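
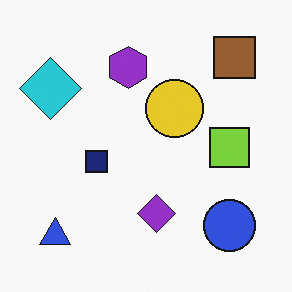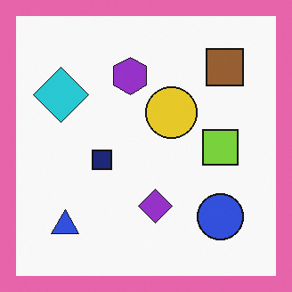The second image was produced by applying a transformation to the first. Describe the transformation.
Framed with a pink border.

A solid pink frame runs around the edge of the second image, with the content slightly shrunk inside it.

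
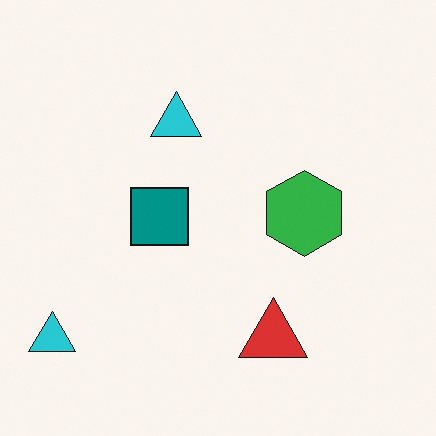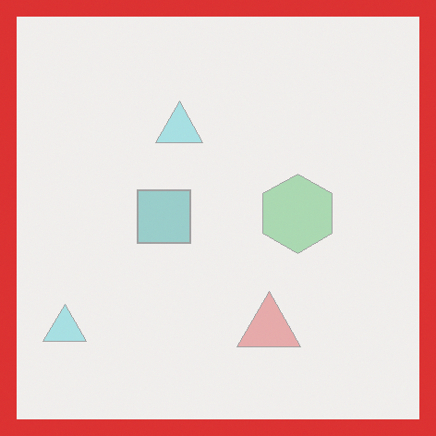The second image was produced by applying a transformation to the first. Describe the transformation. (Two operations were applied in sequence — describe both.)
This is the original image washed out (contrast reduced), then framed with a red border.

Tones are pushed toward mid-grey across the whole image — a global contrast change. A solid red frame runs around the edge of the second image, with the content slightly shrunk inside it.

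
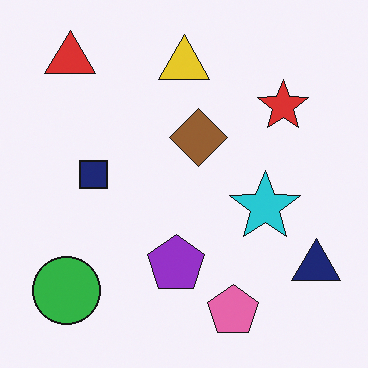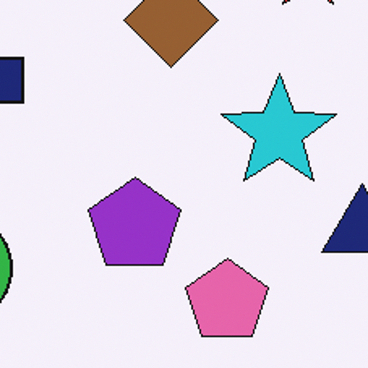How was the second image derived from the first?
The second image is the first cropped tightly and scaled back up.

The visible shapes are larger and the field of view is narrower; shapes near the original edges may be partly or wholly outside the frame — a crop-and-rescale.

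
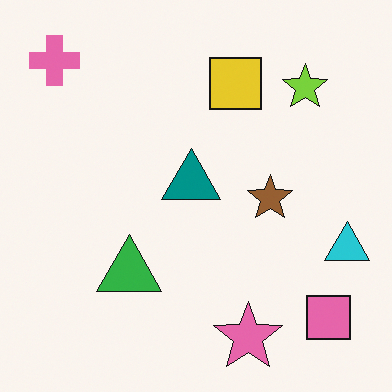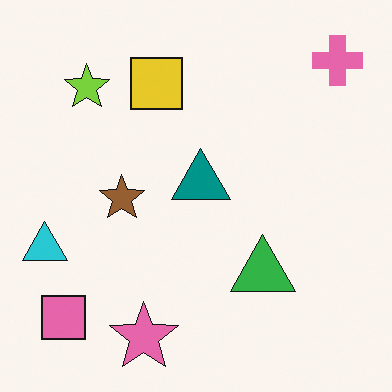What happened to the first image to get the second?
It was flipped horizontally (left ↔ right).

The cyan triangle is in the right of the first image and the left of the second — shapes on opposite sides of the vertical midline have swapped in a mirror flip.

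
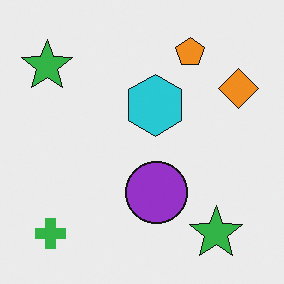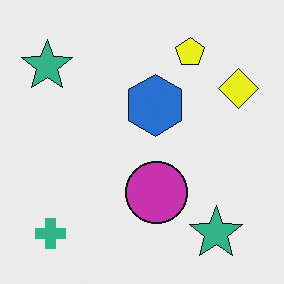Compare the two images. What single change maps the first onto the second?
The image was hue-shifted by a small amount.

Every shape's color has rotated by the same amount around the hue wheel — a uniform hue shift.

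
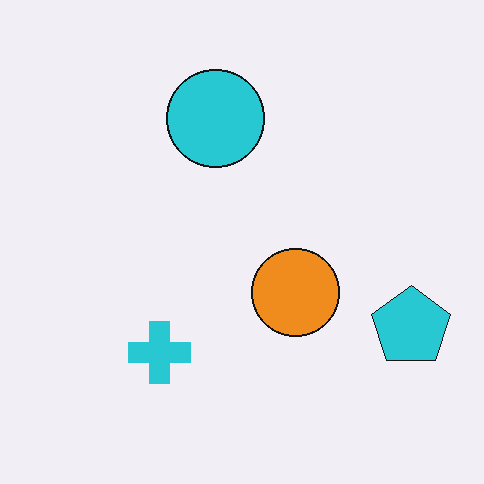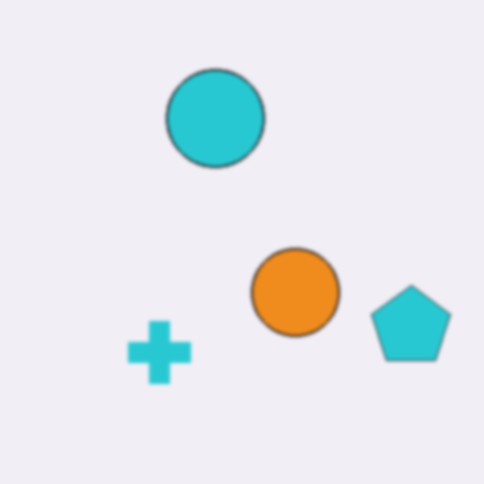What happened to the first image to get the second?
The image was lightly blurred.

Shape edges and outlines are uniformly softened across the whole image.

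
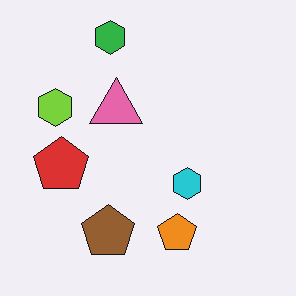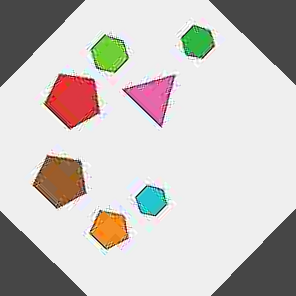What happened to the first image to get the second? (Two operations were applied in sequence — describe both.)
The transformation is: degraded with heavy JPEG compression, then rotated clockwise by a large amount — several tens of degrees.

Blocky 8×8 compression artifacts appear around shape edges and the flat background shows ringing — characteristic JPEG degradation. Every shape is tilted by the same angle and the image corners show triangular fill wedges — a whole-image rotation by a non-right angle.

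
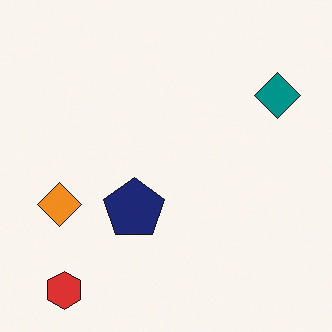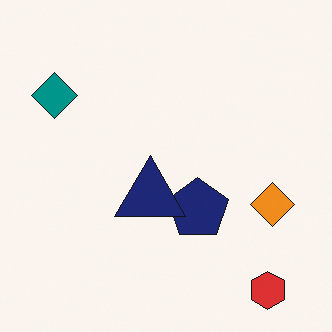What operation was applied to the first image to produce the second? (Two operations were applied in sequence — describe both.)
The image was flipped horizontally (left ↔ right), then overlaid with an additional navy triangle.

The teal diamond is in the top-right of the first image and the top-left of the second — shapes on opposite sides of the vertical midline have swapped in a mirror flip. A navy triangle appears in the second image that is absent from the first.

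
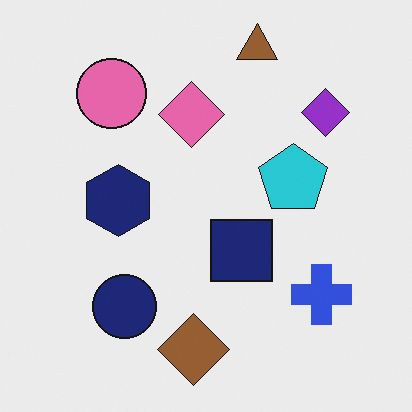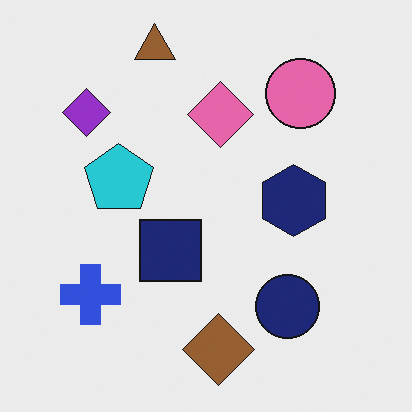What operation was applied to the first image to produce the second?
Flipped horizontally (left ↔ right).

The purple diamond is in the top-right of the first image and the top-left of the second — shapes on opposite sides of the vertical midline have swapped in a mirror flip.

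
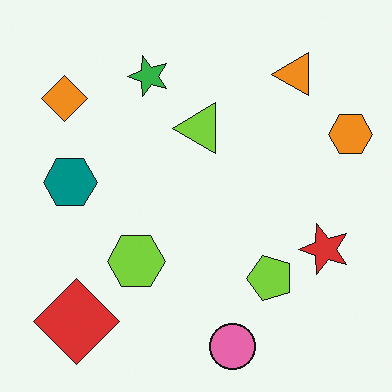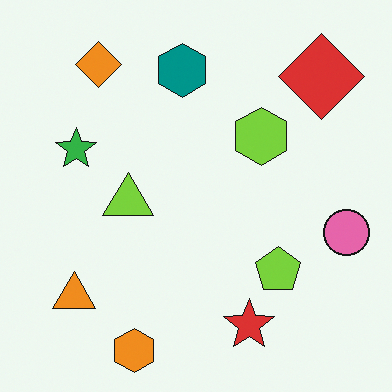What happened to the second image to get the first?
This is the original image transposed (reflected across the top-left ↔ bottom-right diagonal).

Shapes have swapped their row and column positions — what was in the top-right is now in the bottom-left — a diagonal reflection.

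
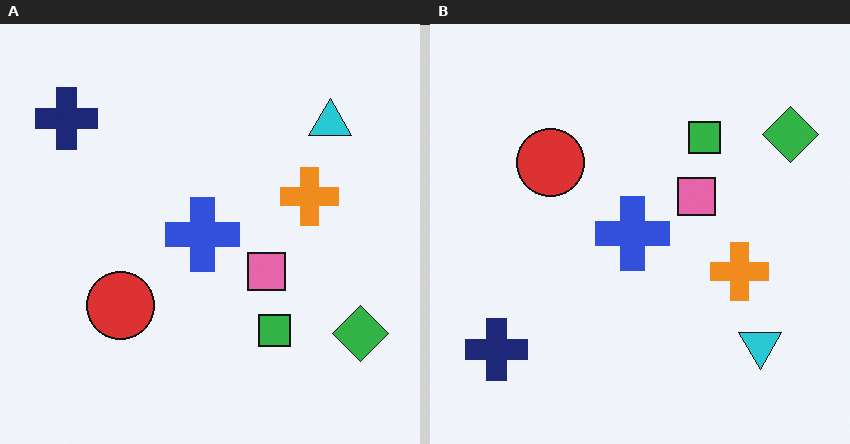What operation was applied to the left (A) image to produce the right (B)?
It was flipped vertically (top ↔ bottom).

The navy cross is in the top-left of the left (A) image and the bottom-left of the right (B) — shapes on opposite sides of the horizontal midline have swapped in a mirror flip.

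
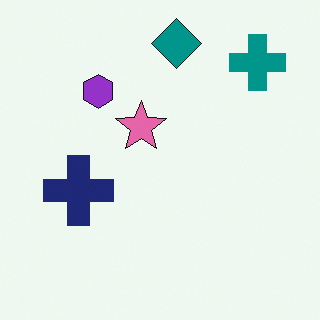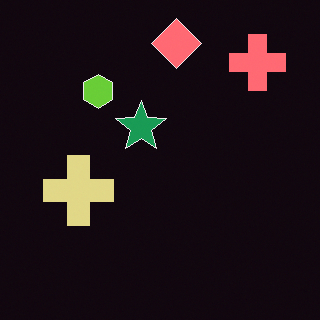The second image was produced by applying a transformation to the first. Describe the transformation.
This is the original image color-inverted (negative).

The light background has become dark and every shape's color is its complement — a photographic negative.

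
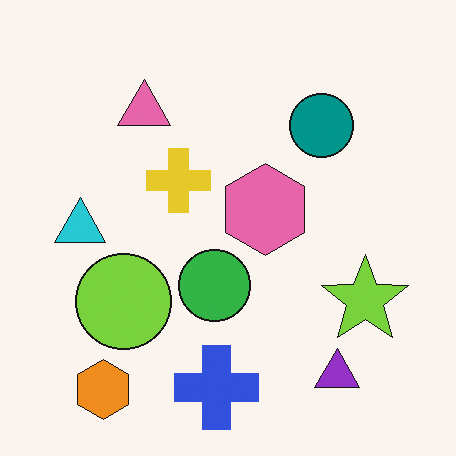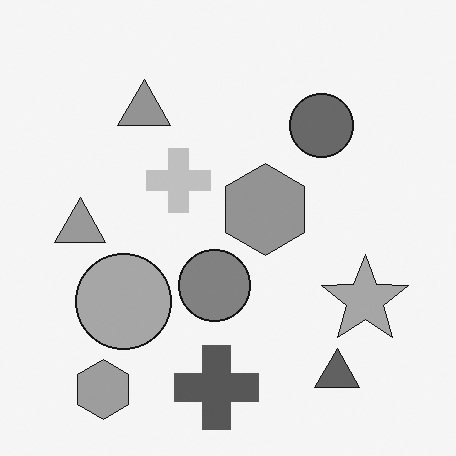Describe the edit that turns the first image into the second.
The second image is the first converted to grayscale.

All color is removed — every shape is now a shade of grey.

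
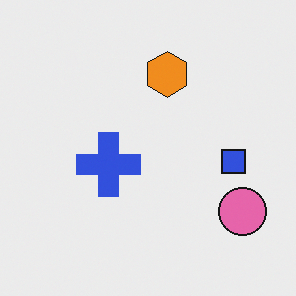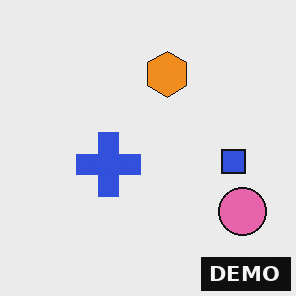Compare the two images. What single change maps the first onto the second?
Watermarked with the text "DEMO" in the lower-right corner.

A dark label reading "DEMO" appears in the lower-right corner.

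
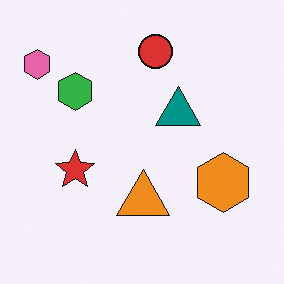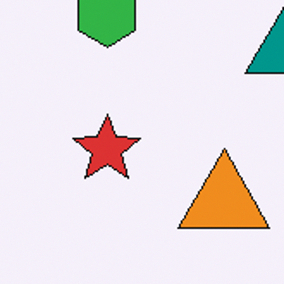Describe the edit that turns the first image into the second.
The second image is the first cropped tightly and scaled back up.

The visible shapes are larger and the field of view is narrower; shapes near the original edges may be partly or wholly outside the frame — a crop-and-rescale.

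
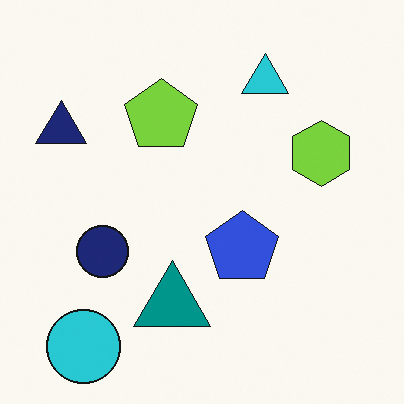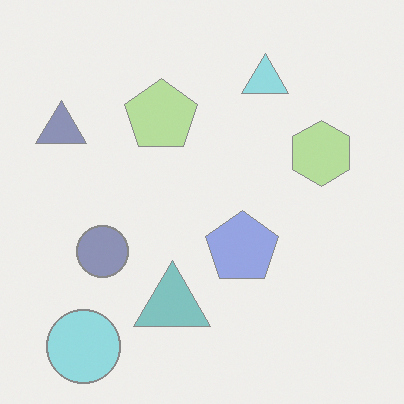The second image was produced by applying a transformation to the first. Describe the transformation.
The transformation is: washed out (contrast reduced).

Tones are pushed toward mid-grey across the whole image — a global contrast change.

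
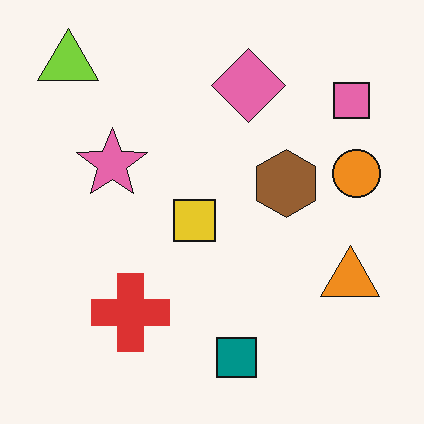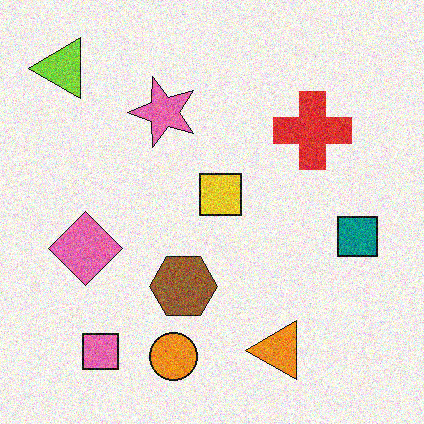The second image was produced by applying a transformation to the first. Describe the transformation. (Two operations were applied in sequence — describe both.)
It was transposed (reflected across the top-left ↔ bottom-right diagonal), then degraded with visible gaussian noise.

Shapes have swapped their row and column positions — what was in the top-right is now in the bottom-left — a diagonal reflection. Random speckle covers the whole image, including the flat background.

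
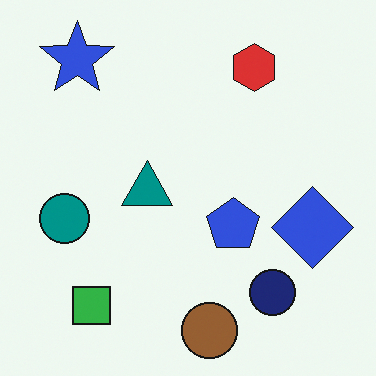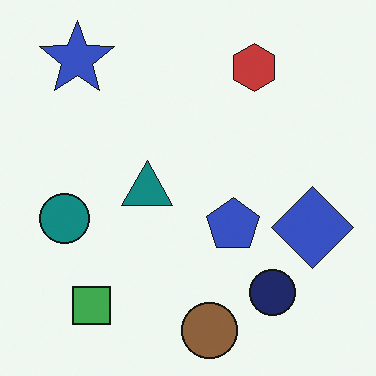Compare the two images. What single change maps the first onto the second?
It was slightly desaturated.

All colors are more muted and greyish — a global saturation change.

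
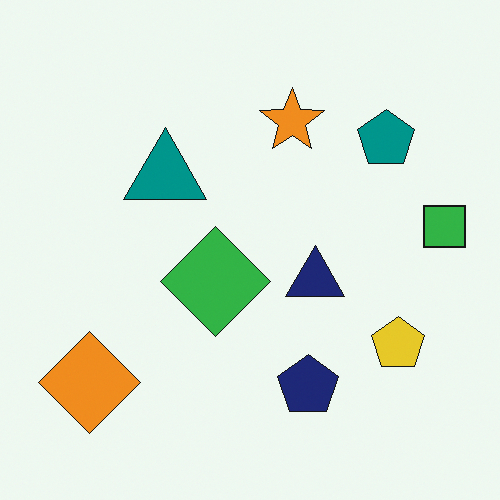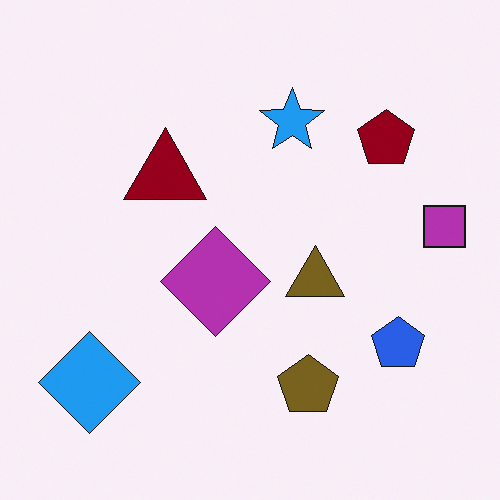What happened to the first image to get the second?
It was hue-shifted by a large amount.

Every shape's color has rotated by the same amount around the hue wheel — a uniform hue shift.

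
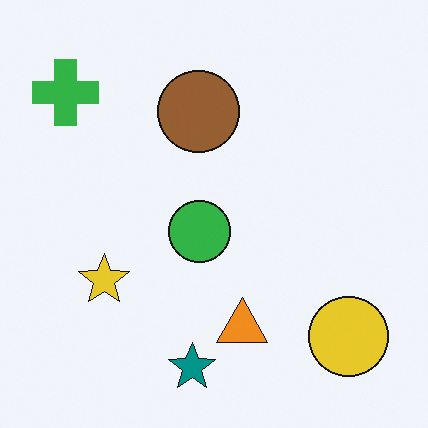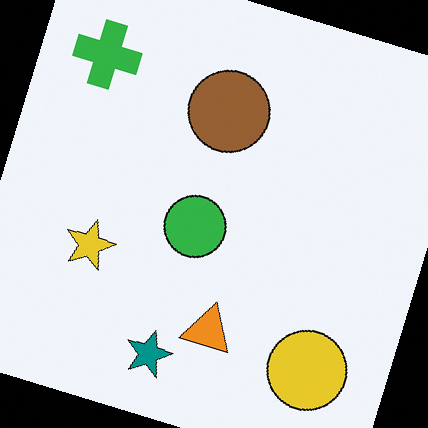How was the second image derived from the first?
The second image is the first rotated clockwise by a clearly visible amount.

Every shape is tilted by the same angle and the image corners show triangular fill wedges — a whole-image rotation by a non-right angle.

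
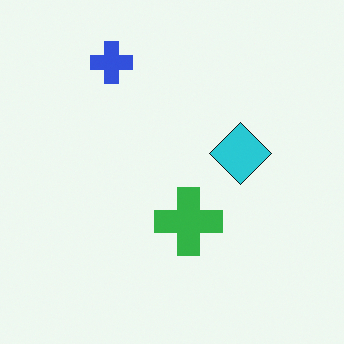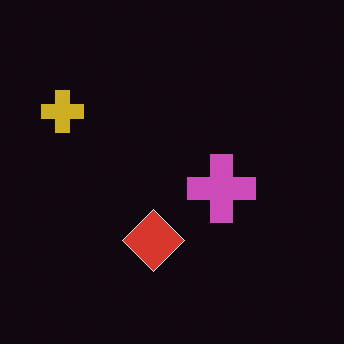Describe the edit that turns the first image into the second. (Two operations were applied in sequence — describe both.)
It was color-inverted (negative), then transposed (reflected across the top-left ↔ bottom-right diagonal).

The light background has become dark and every shape's color is its complement — a photographic negative. Shapes have swapped their row and column positions — what was in the top-right is now in the bottom-left — a diagonal reflection.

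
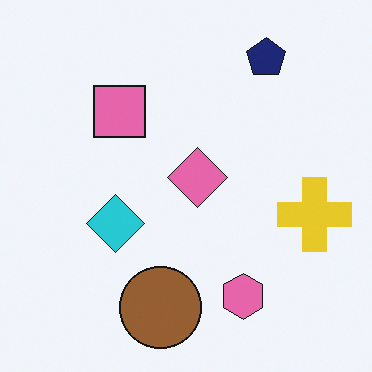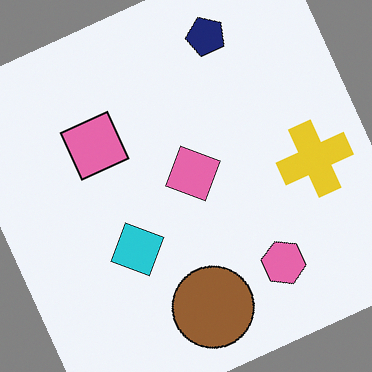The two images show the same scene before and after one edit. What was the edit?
The second image is the first rotated counter-clockwise by a clearly visible amount.

Every shape is tilted by the same angle and the image corners show triangular fill wedges — a whole-image rotation by a non-right angle.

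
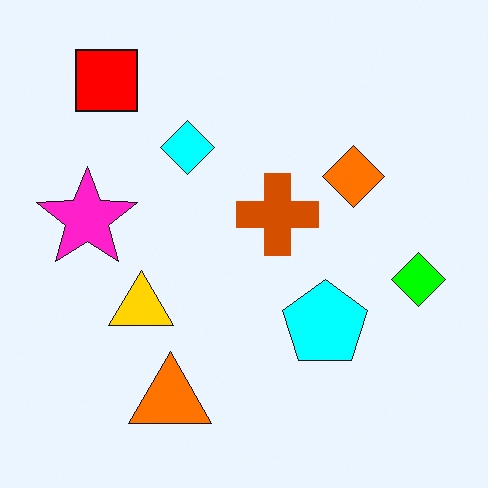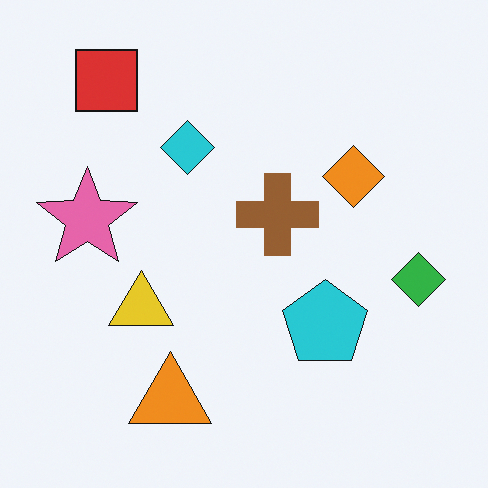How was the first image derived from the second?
The transformation is: heavily oversaturated.

All colors are more vivid — a global saturation change.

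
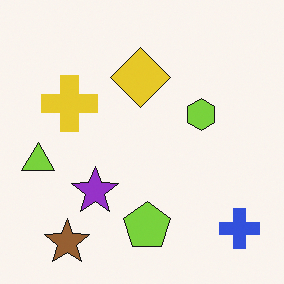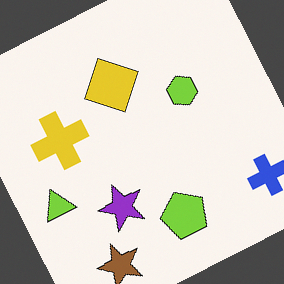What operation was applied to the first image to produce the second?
The transformation is: rotated counter-clockwise by a clearly visible amount.

Every shape is tilted by the same angle and the image corners show triangular fill wedges — a whole-image rotation by a non-right angle.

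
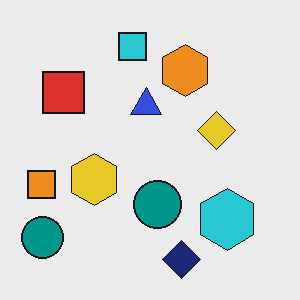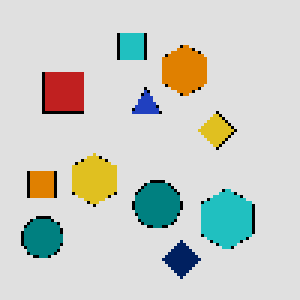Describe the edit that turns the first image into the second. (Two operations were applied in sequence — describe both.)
The second image is the first lightly pixelated (a mild mosaic effect), then moderately posterized.

Shapes are reduced to large square blocks; fine edges and outlines are lost — a downscale-then-upscale (mosaic) effect. Each flat color has snapped to a coarser quantized level — most visibly, the near-white background has dropped to a flat grey.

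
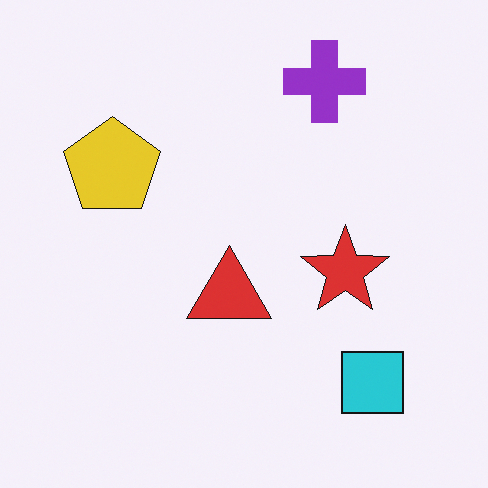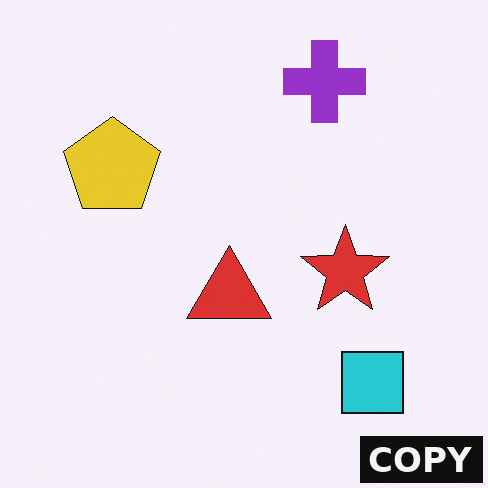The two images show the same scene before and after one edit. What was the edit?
It was watermarked with the text "COPY" in the lower-right corner.

A dark label reading "COPY" appears in the lower-right corner.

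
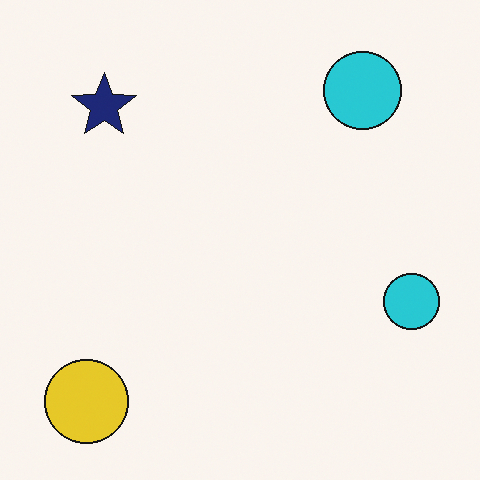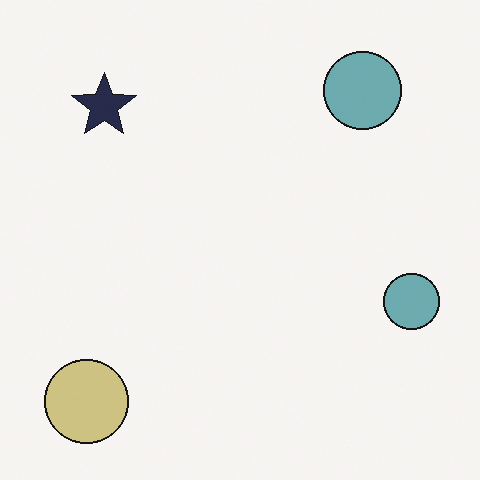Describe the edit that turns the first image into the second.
Heavily desaturated.

All colors are more muted and greyish — a global saturation change.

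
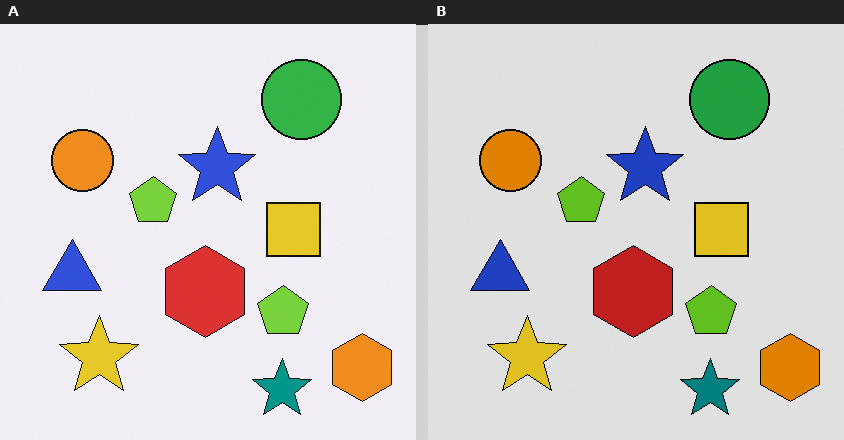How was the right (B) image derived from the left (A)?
The image was posterized to a reduced palette.

Each flat color has snapped to a coarser quantized level — most visibly, the near-white background has dropped to a flat grey.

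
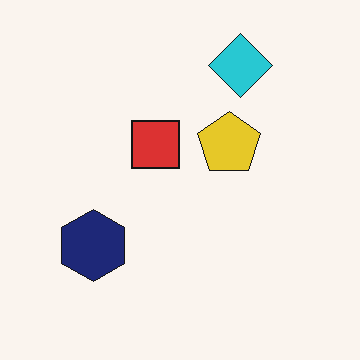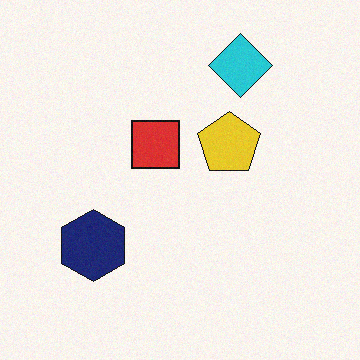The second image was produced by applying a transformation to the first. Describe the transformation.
The transformation is: degraded with subtle gaussian noise.

Random speckle covers the whole image, including the flat background.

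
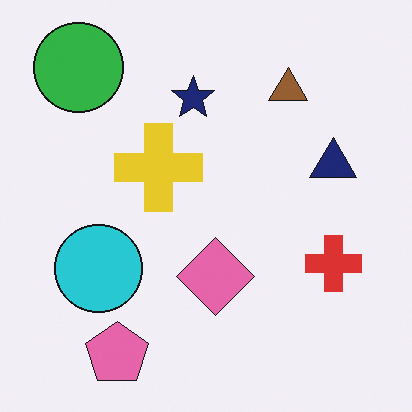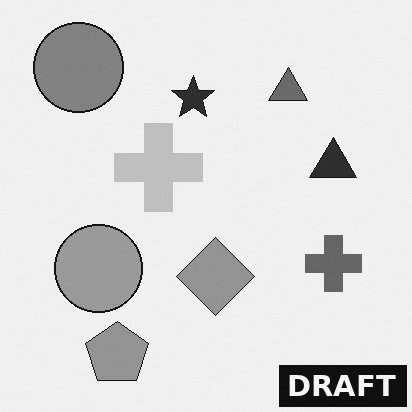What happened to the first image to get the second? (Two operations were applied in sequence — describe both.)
This is the original image converted to grayscale, then watermarked with the text "DRAFT" in the lower-right corner.

All color is removed — every shape is now a shade of grey. A dark label reading "DRAFT" appears in the lower-right corner.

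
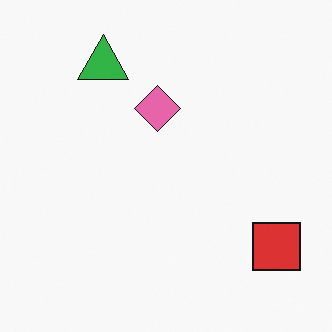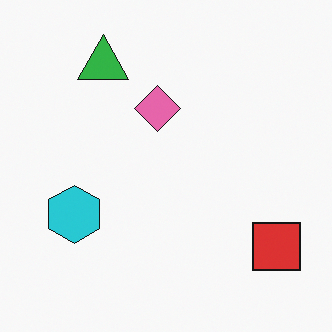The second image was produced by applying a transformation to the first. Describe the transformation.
This is the original image overlaid with an additional cyan hexagon.

A cyan hexagon appears in the second image that is absent from the first.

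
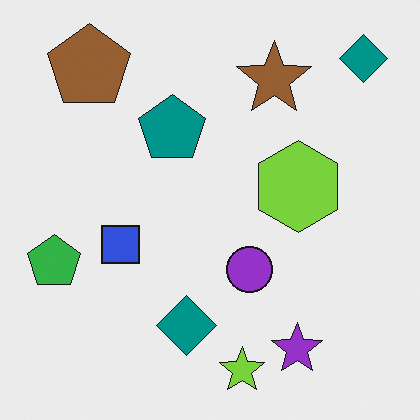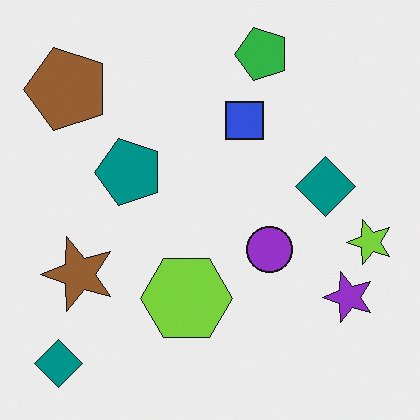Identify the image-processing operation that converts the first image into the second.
This is the original image transposed (reflected across the top-left ↔ bottom-right diagonal).

Shapes have swapped their row and column positions — what was in the top-right is now in the bottom-left — a diagonal reflection.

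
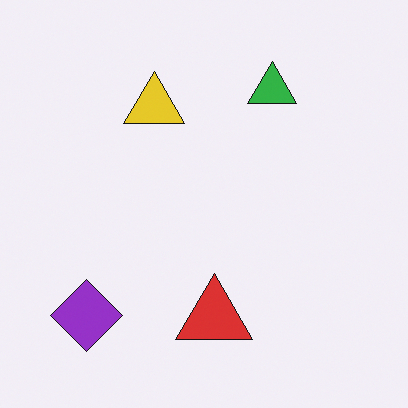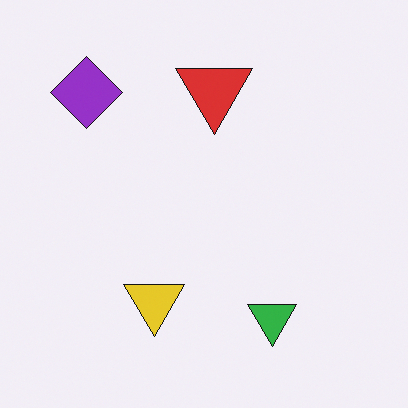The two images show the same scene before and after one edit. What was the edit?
The image was flipped vertically (top ↔ bottom).

The green triangle is in the top of the first image and the bottom of the second — shapes on opposite sides of the horizontal midline have swapped in a mirror flip.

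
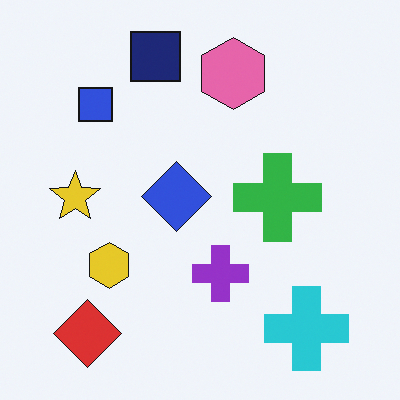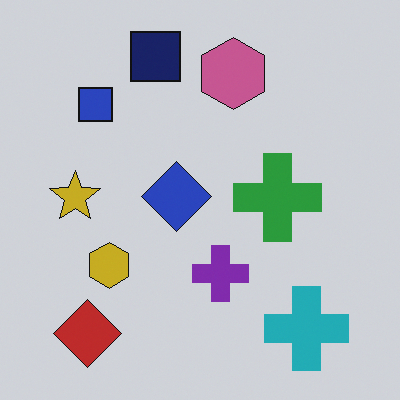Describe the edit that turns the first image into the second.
It was slightly darkened.

Every pixel — background and shapes alike — is uniformly darkened.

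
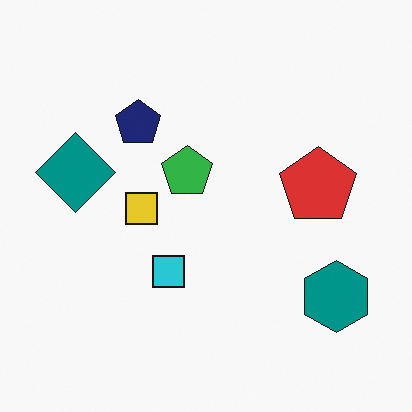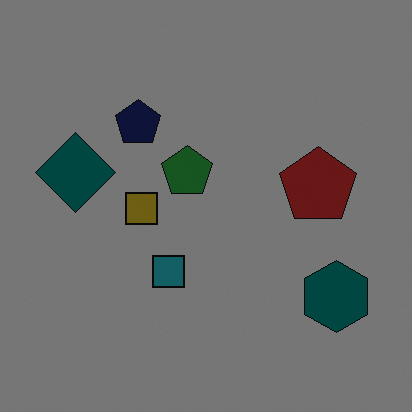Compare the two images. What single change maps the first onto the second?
Darkened a lot.

Every pixel — background and shapes alike — is uniformly darkened.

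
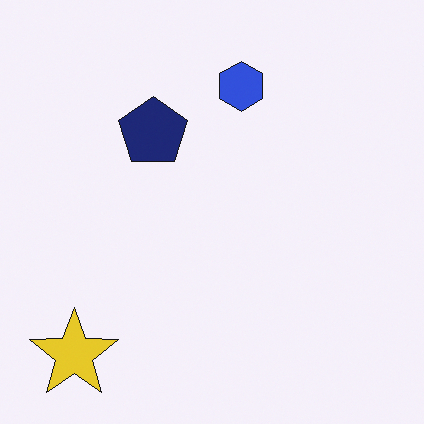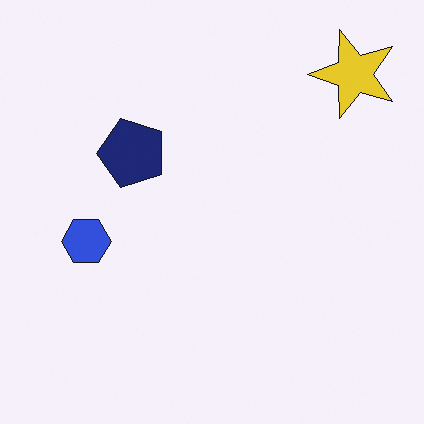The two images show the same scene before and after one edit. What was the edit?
The image was transposed (reflected across the top-left ↔ bottom-right diagonal).

Shapes have swapped their row and column positions — what was in the top-right is now in the bottom-left — a diagonal reflection.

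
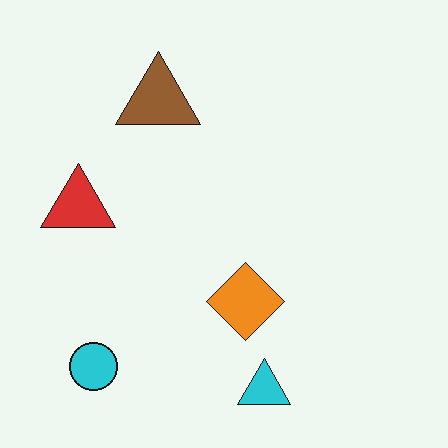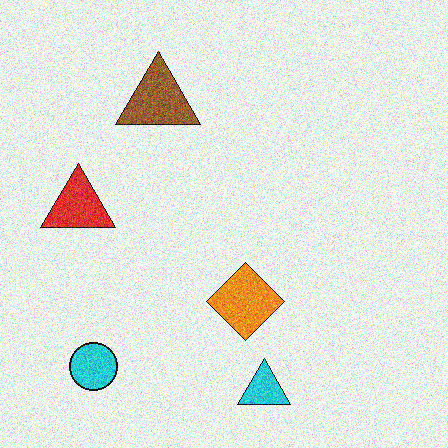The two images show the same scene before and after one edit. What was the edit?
The transformation is: degraded with heavy additive noise.

Random speckle covers the whole image, including the flat background.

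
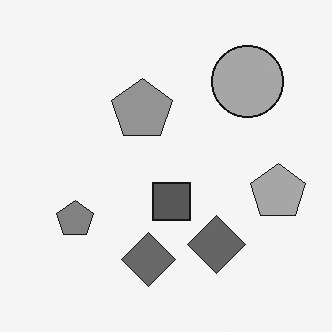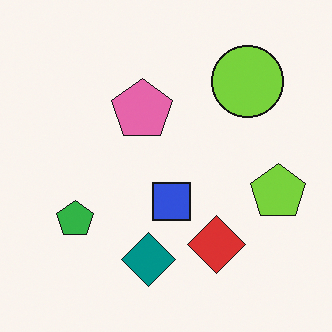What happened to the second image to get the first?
It was converted to grayscale.

All color is removed — every shape is now a shade of grey.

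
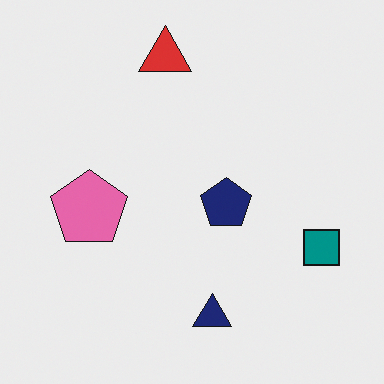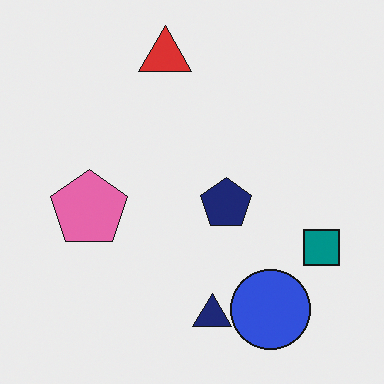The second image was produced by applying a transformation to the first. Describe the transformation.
The image was overlaid with an additional blue circle.

A blue circle appears in the second image that is absent from the first.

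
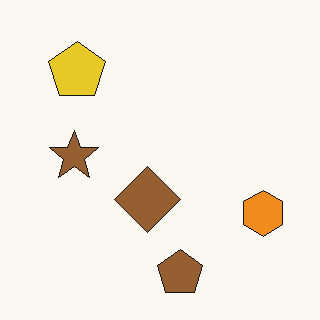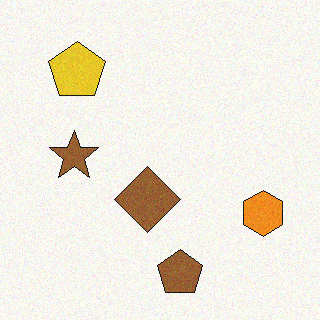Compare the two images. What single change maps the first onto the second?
The second image is the first degraded with subtle gaussian noise.

Random speckle covers the whole image, including the flat background.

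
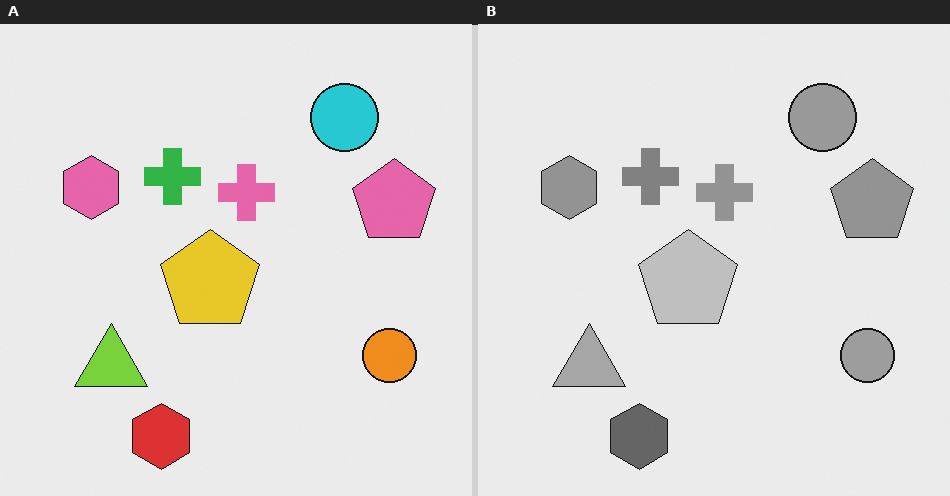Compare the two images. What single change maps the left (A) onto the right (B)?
The image was converted to grayscale.

All color is removed — every shape is now a shade of grey.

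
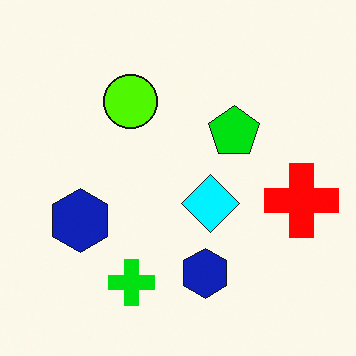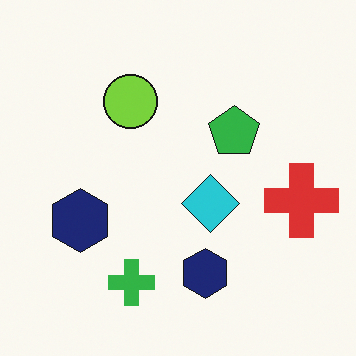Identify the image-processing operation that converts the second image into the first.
Heavily oversaturated.

All colors are more vivid — a global saturation change.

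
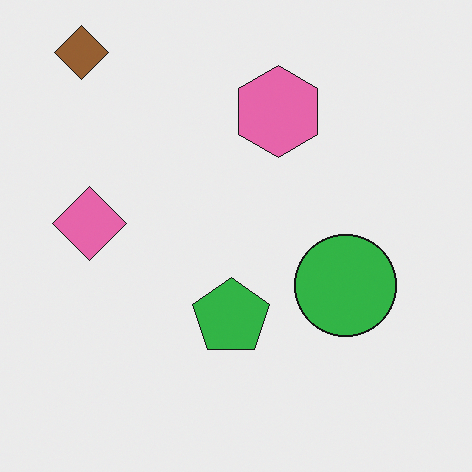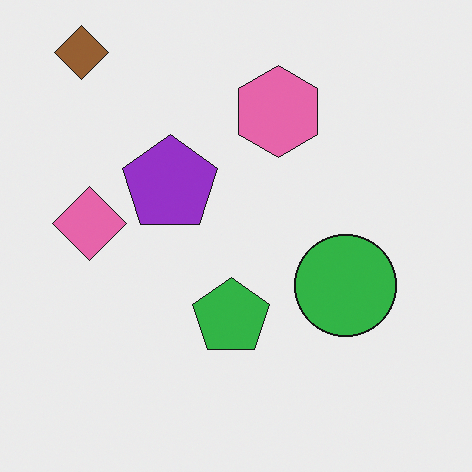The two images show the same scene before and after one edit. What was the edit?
The transformation is: overlaid with an additional purple pentagon.

A purple pentagon appears in the second image that is absent from the first.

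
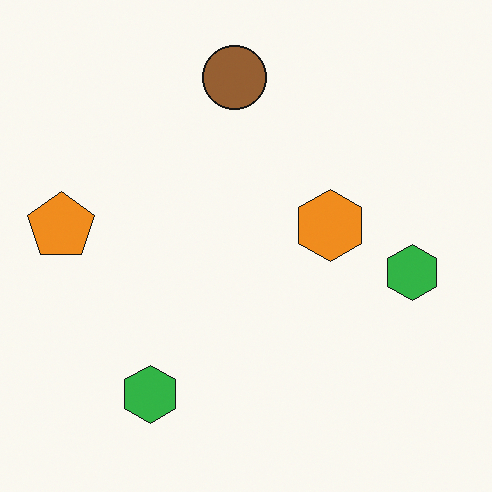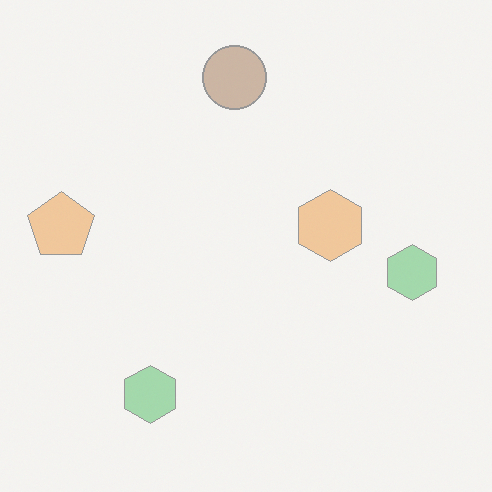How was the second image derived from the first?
The transformation is: given much lower contrast.

Tones are pushed toward mid-grey across the whole image — a global contrast change.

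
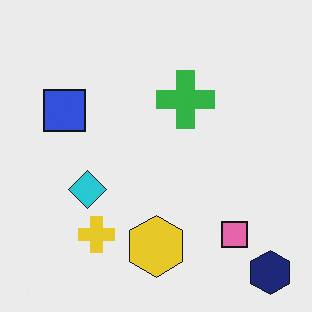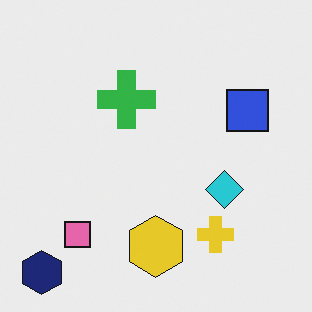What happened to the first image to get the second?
The transformation is: flipped horizontally (left ↔ right).

The navy hexagon is in the bottom-right of the first image and the bottom-left of the second — shapes on opposite sides of the vertical midline have swapped in a mirror flip.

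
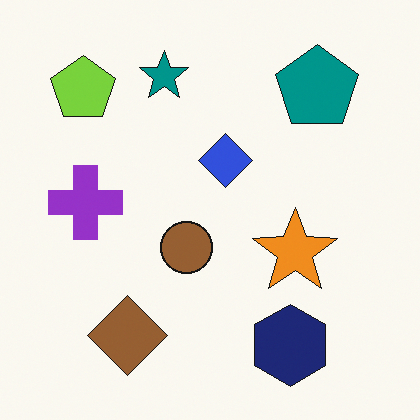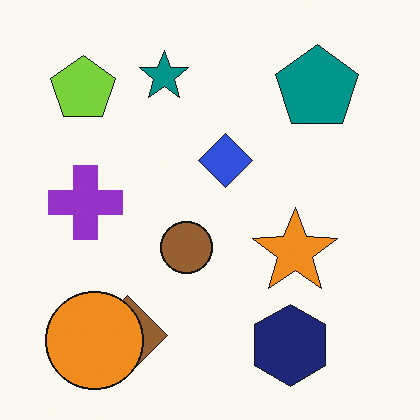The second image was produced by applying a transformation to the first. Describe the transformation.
It was overlaid with an additional orange circle.

An orange circle appears in the second image that is absent from the first.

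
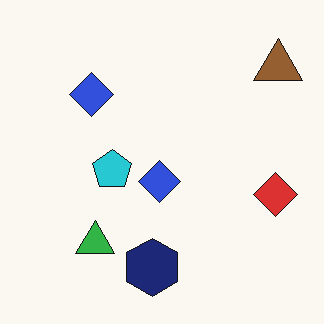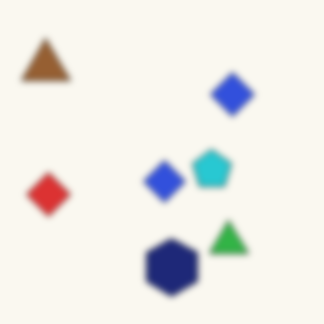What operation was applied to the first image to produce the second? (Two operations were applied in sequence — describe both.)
Moderately blurred, then flipped horizontally (left ↔ right).

Shape edges and outlines are uniformly softened across the whole image. The brown triangle is in the top-right of the first image and the top-left of the second — shapes on opposite sides of the vertical midline have swapped in a mirror flip.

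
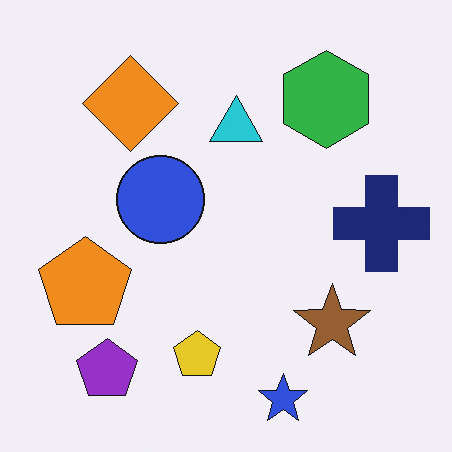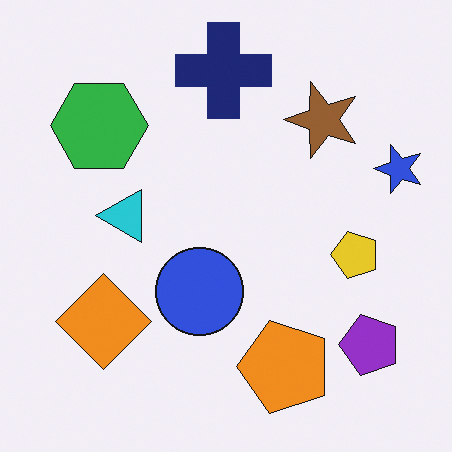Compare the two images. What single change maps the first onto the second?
Rotated 90° counter-clockwise.

The purple pentagon sits in the bottom-left of the first image and the bottom-right of the second — consistent with a whole-image 90° counter-clockwise rotation.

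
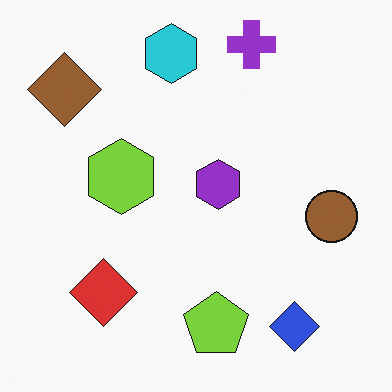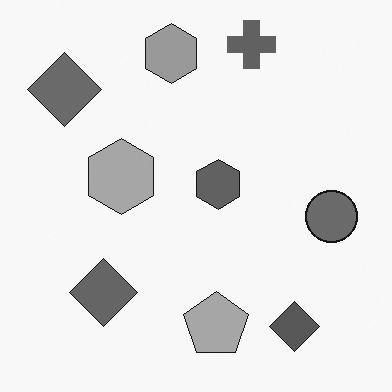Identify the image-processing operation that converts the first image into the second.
It was converted to grayscale.

All color is removed — every shape is now a shade of grey.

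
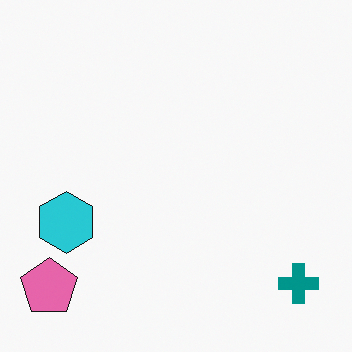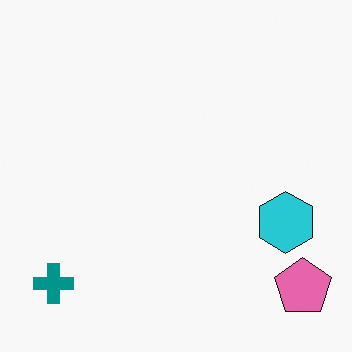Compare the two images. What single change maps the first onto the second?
Flipped horizontally (left ↔ right).

The pink pentagon is in the bottom-left of the first image and the bottom-right of the second — shapes on opposite sides of the vertical midline have swapped in a mirror flip.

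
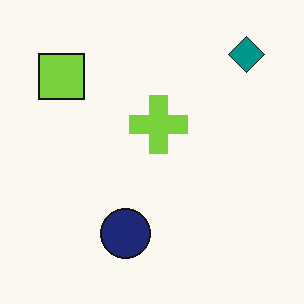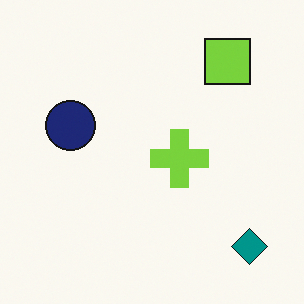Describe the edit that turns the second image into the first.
This is the original image rotated 90° counter-clockwise.

The teal diamond sits in the bottom-right of the second image and the top-right of the first — consistent with a whole-image 90° counter-clockwise rotation.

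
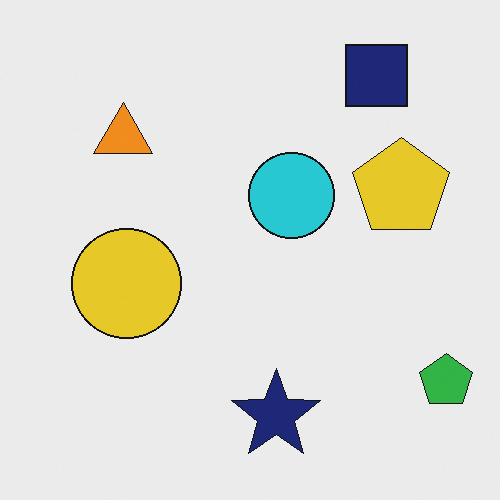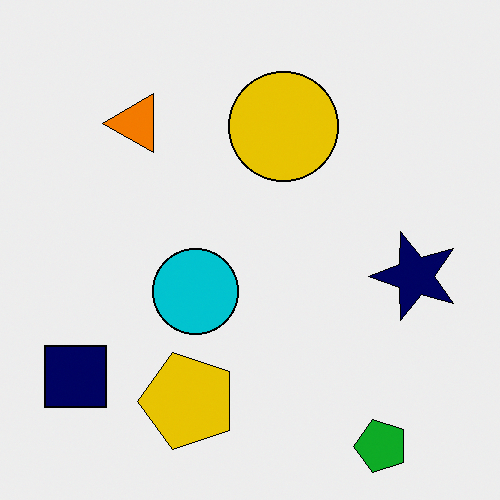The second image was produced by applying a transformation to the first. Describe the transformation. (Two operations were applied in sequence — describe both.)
The second image is the first transposed (reflected across the top-left ↔ bottom-right diagonal), then given slightly increased contrast.

Shapes have swapped their row and column positions — what was in the top-right is now in the bottom-left — a diagonal reflection. Tones are pushed away from mid-grey across the whole image — a global contrast change.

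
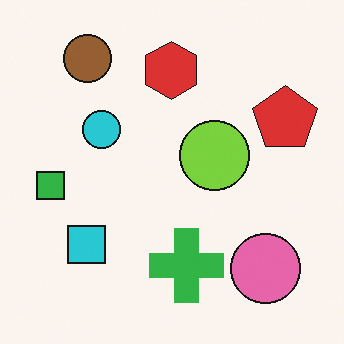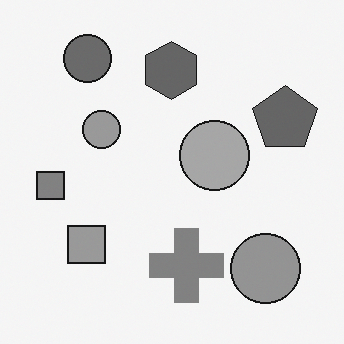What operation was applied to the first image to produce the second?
The image was converted to grayscale.

All color is removed — every shape is now a shade of grey.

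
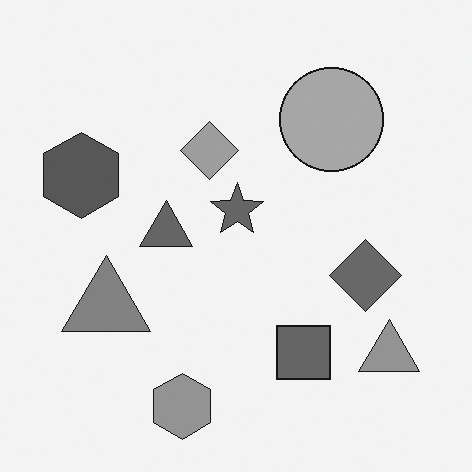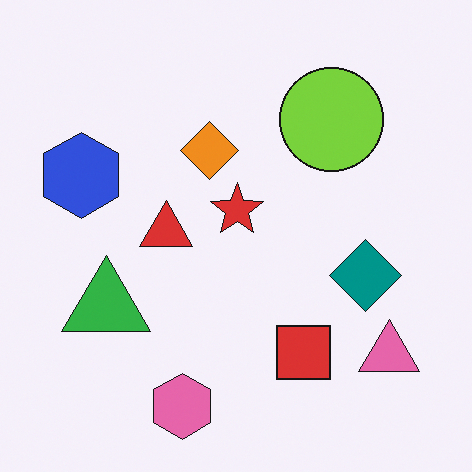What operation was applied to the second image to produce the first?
It was converted to grayscale.

All color is removed — every shape is now a shade of grey.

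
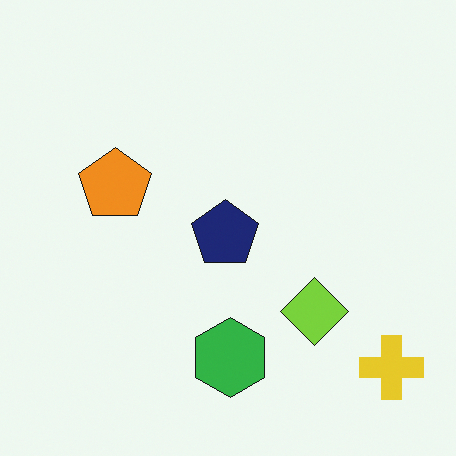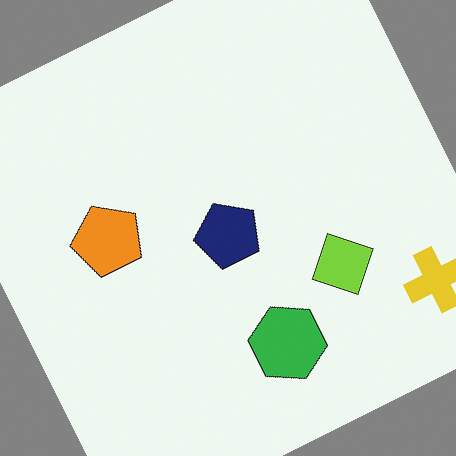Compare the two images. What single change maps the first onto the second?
It was rotated counter-clockwise by a clearly visible amount.

Every shape is tilted by the same angle and the image corners show triangular fill wedges — a whole-image rotation by a non-right angle.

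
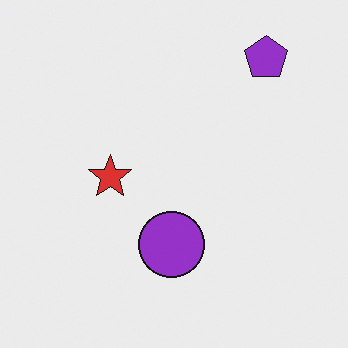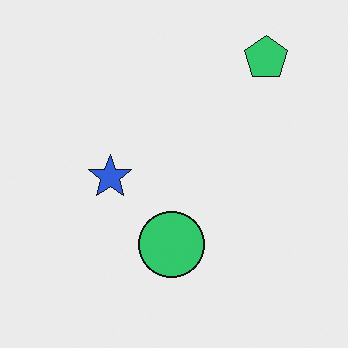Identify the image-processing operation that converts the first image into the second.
It was hue-shifted through roughly half the color wheel.

Every shape's color has rotated by the same amount around the hue wheel — a uniform hue shift.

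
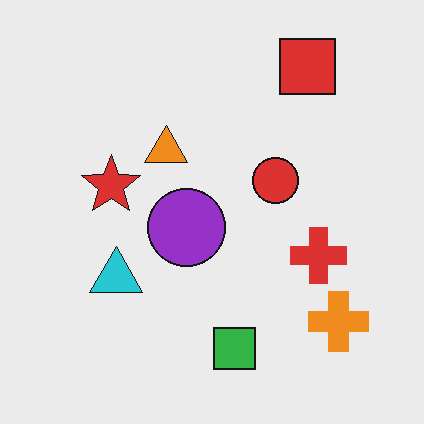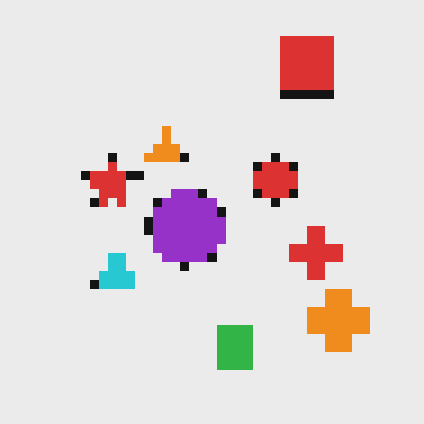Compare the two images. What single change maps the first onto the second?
This is the original image coarsely pixelated.

Shapes are reduced to large square blocks; fine edges and outlines are lost — a downscale-then-upscale (mosaic) effect.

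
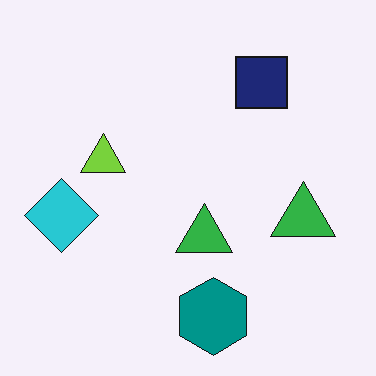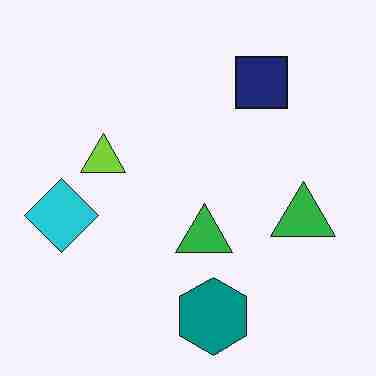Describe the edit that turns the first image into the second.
The second image is the first degraded with heavy JPEG compression.

Blocky 8×8 compression artifacts appear around shape edges and the flat background shows ringing — characteristic JPEG degradation.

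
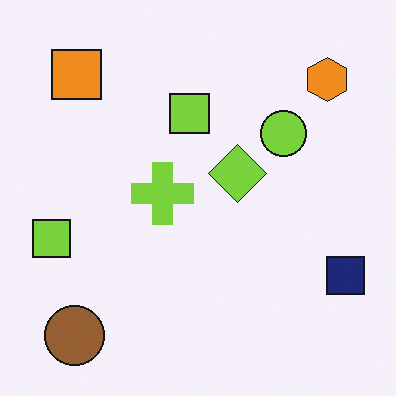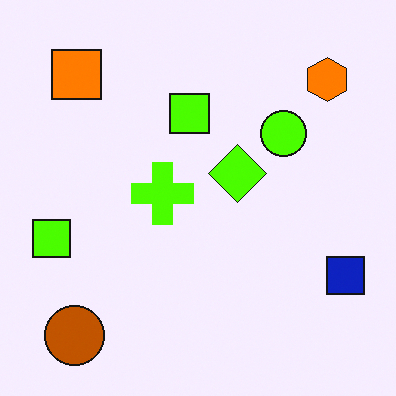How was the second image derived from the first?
The transformation is: heavily oversaturated.

All colors are more vivid — a global saturation change.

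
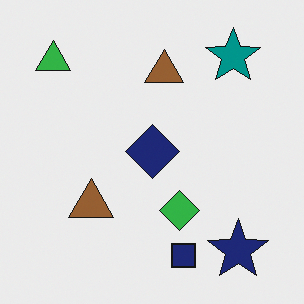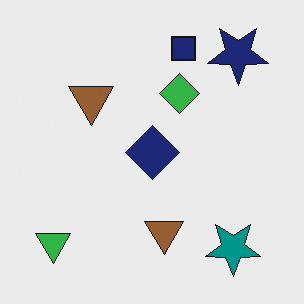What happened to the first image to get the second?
The second image is the first flipped vertically (top ↔ bottom).

The navy square is in the bottom of the first image and the top of the second — shapes on opposite sides of the horizontal midline have swapped in a mirror flip.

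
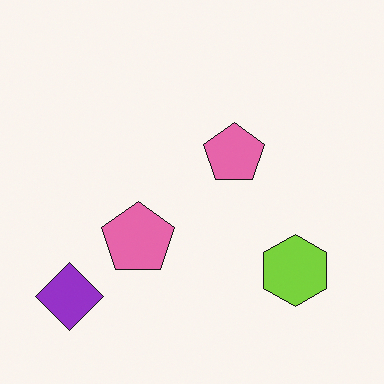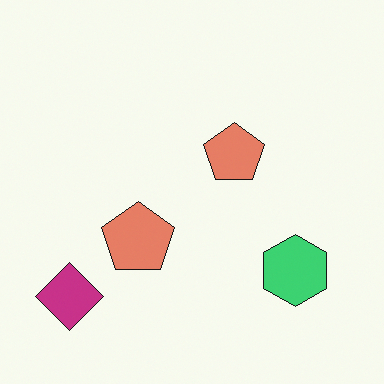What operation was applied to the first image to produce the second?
It was hue-shifted slightly.

Every shape's color has rotated by the same amount around the hue wheel — a uniform hue shift.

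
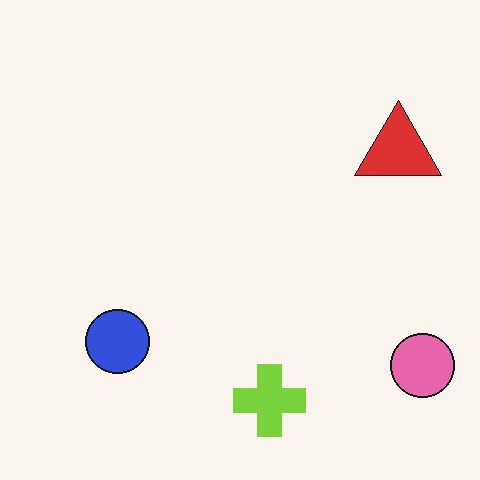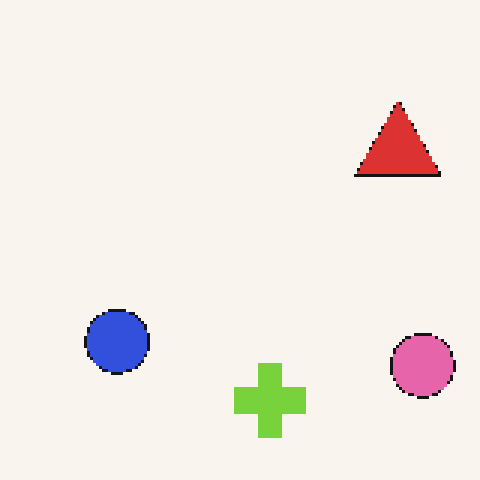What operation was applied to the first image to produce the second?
It was mildly pixelated.

Shapes are reduced to large square blocks; fine edges and outlines are lost — a downscale-then-upscale (mosaic) effect.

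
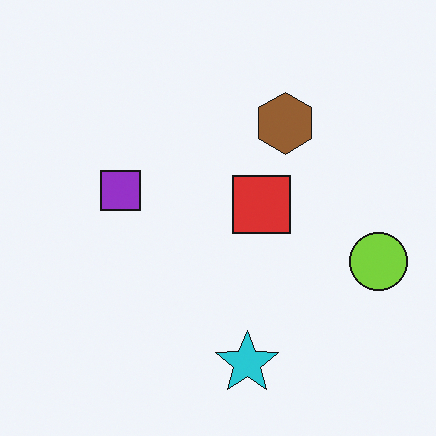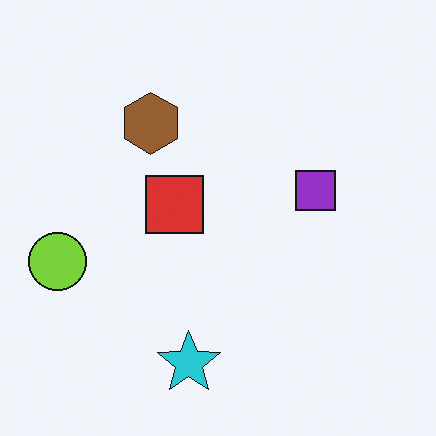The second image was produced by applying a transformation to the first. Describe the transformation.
Flipped horizontally (left ↔ right).

The lime circle is in the right of the first image and the left of the second — shapes on opposite sides of the vertical midline have swapped in a mirror flip.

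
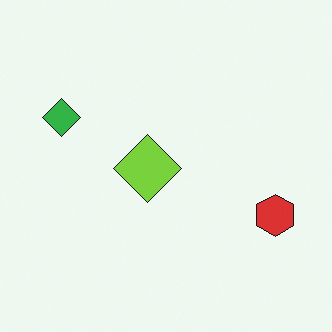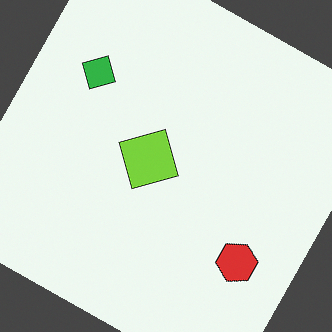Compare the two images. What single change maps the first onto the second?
This is the original image rotated clockwise by a moderate amount.

Every shape is tilted by the same angle and the image corners show triangular fill wedges — a whole-image rotation by a non-right angle.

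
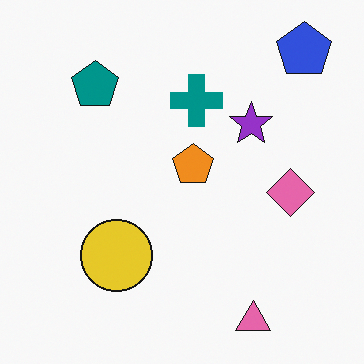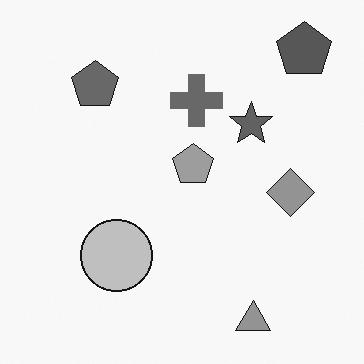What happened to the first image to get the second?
The second image is the first converted to grayscale.

All color is removed — every shape is now a shade of grey.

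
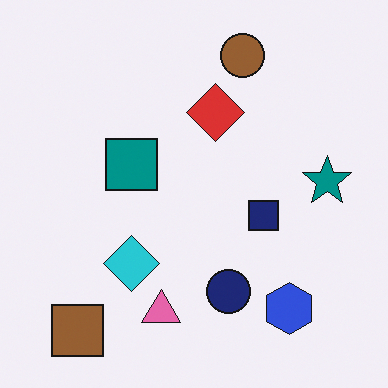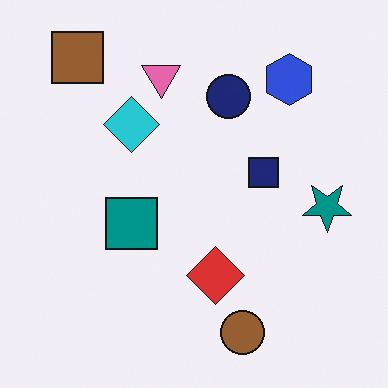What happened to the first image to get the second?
Flipped vertically (top ↔ bottom).

The brown circle is in the top of the first image and the bottom of the second — shapes on opposite sides of the horizontal midline have swapped in a mirror flip.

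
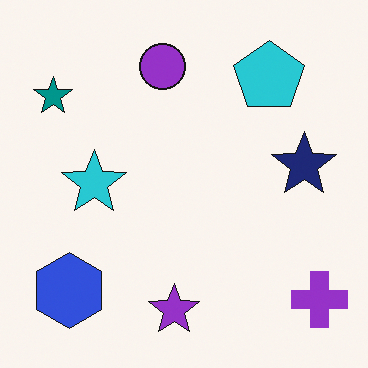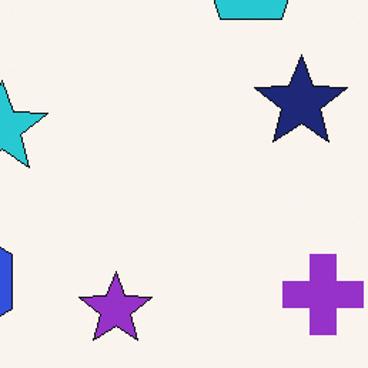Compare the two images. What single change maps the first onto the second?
The image was cropped to a modestly smaller region and rescaled.

The visible shapes are larger and the field of view is narrower; shapes near the original edges may be partly or wholly outside the frame — a crop-and-rescale.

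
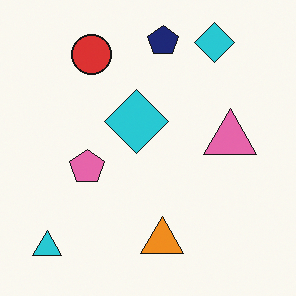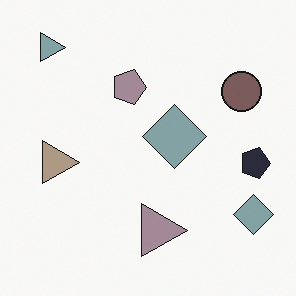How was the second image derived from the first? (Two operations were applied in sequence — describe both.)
The second image is the first rotated 90° clockwise, then made much more muted (saturation change).

The cyan triangle sits in the bottom-left of the first image and the top-left of the second — consistent with a whole-image 90° clockwise rotation. All colors are more muted and greyish — a global saturation change.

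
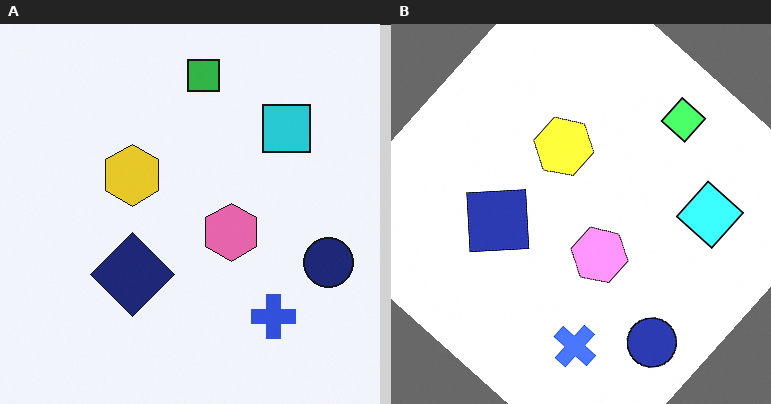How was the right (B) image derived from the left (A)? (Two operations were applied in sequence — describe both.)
This is the original image rotated clockwise by a large amount — several tens of degrees, then brightened a lot.

Every shape is tilted by the same angle and the image corners show triangular fill wedges — a whole-image rotation by a non-right angle. Every pixel — background and shapes alike — is uniformly brightened.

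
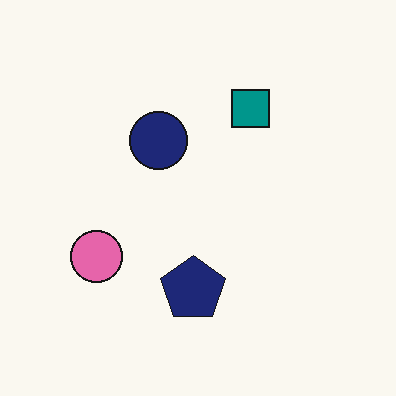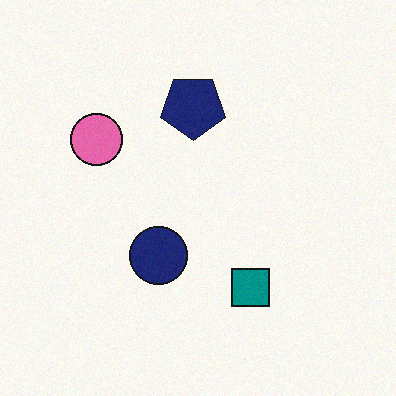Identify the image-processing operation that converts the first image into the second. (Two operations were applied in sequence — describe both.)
The image was flipped vertically (top ↔ bottom), then degraded with a light layer of grain.

The navy pentagon is in the bottom of the first image and the top of the second — shapes on opposite sides of the horizontal midline have swapped in a mirror flip. Random speckle covers the whole image, including the flat background.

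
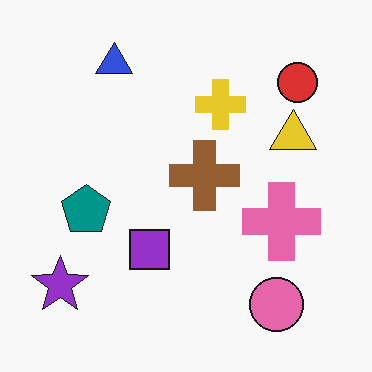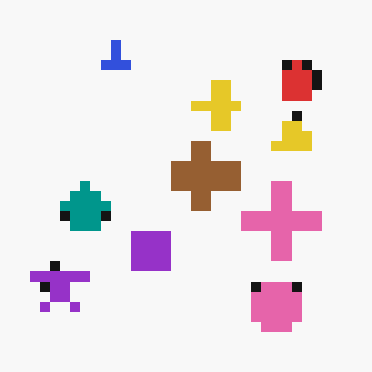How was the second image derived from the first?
It was heavily pixelated into large blocks.

Shapes are reduced to large square blocks; fine edges and outlines are lost — a downscale-then-upscale (mosaic) effect.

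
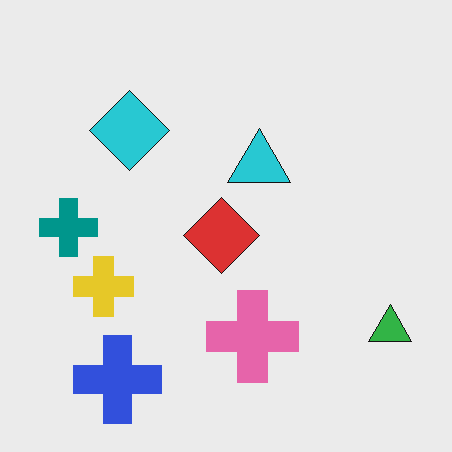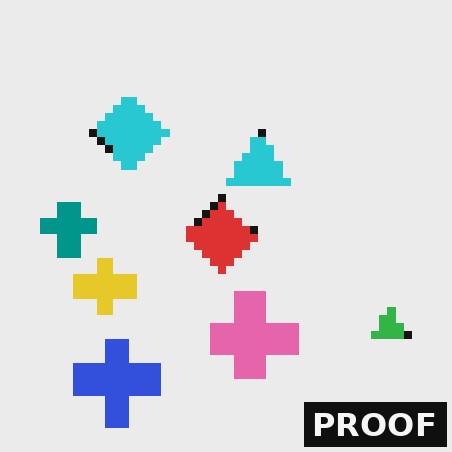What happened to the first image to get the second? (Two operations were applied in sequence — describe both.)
This is the original image moderately pixelated, then watermarked with the text "PROOF" in the lower-right corner.

Shapes are reduced to large square blocks; fine edges and outlines are lost — a downscale-then-upscale (mosaic) effect. A dark label reading "PROOF" appears in the lower-right corner.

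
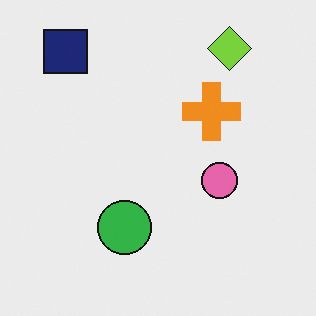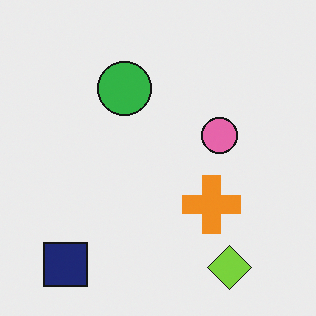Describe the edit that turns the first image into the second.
It was flipped vertically (top ↔ bottom).

The lime diamond is in the top-right of the first image and the bottom-right of the second — shapes on opposite sides of the horizontal midline have swapped in a mirror flip.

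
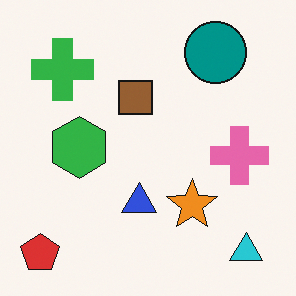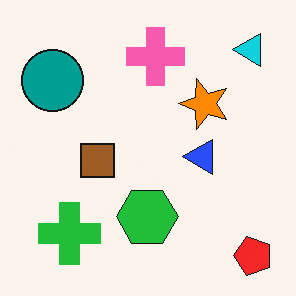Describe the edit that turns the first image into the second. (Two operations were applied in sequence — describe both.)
This is the original image rotated 90° counter-clockwise, then slightly oversaturated.

The red pentagon sits in the bottom-left of the first image and the bottom-right of the second — consistent with a whole-image 90° counter-clockwise rotation. All colors are more vivid — a global saturation change.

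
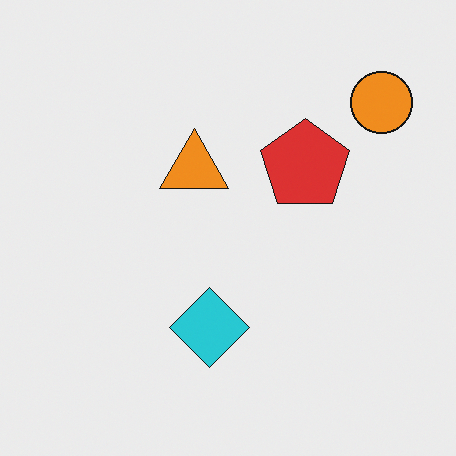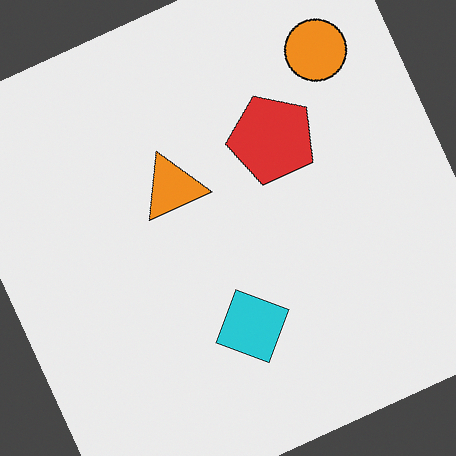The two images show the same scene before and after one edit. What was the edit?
It was rotated counter-clockwise by a clearly visible amount.

Every shape is tilted by the same angle and the image corners show triangular fill wedges — a whole-image rotation by a non-right angle.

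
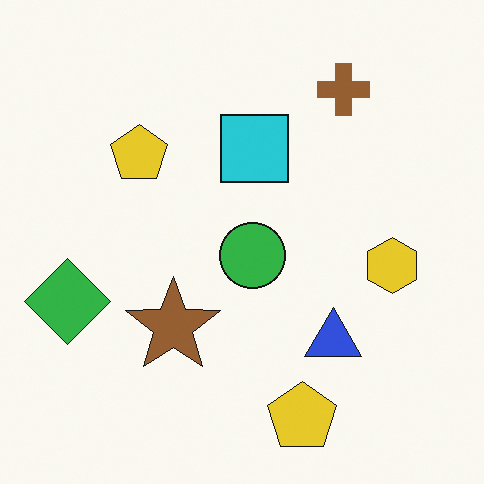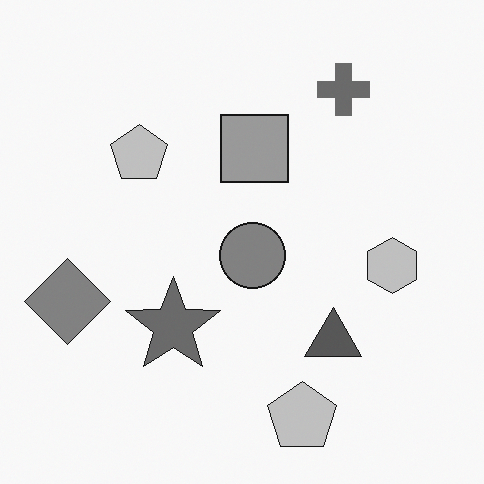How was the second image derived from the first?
The image was converted to grayscale.

All color is removed — every shape is now a shade of grey.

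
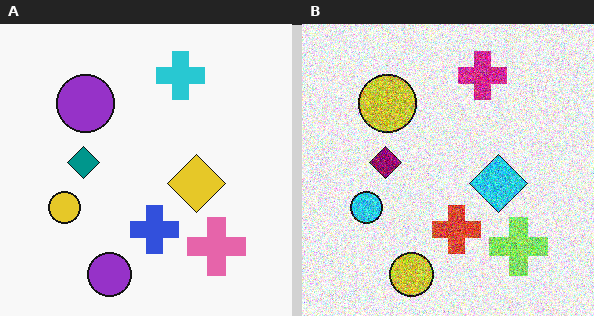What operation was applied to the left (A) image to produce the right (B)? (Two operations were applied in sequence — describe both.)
Hue-shifted through roughly a third of the color wheel, then degraded with a thick layer of grain.

Every shape's color has rotated by the same amount around the hue wheel — a uniform hue shift. Random speckle covers the whole image, including the flat background.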